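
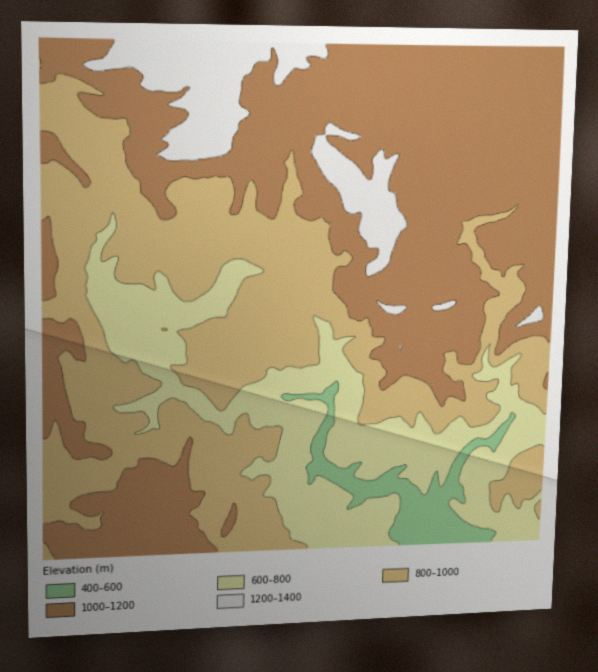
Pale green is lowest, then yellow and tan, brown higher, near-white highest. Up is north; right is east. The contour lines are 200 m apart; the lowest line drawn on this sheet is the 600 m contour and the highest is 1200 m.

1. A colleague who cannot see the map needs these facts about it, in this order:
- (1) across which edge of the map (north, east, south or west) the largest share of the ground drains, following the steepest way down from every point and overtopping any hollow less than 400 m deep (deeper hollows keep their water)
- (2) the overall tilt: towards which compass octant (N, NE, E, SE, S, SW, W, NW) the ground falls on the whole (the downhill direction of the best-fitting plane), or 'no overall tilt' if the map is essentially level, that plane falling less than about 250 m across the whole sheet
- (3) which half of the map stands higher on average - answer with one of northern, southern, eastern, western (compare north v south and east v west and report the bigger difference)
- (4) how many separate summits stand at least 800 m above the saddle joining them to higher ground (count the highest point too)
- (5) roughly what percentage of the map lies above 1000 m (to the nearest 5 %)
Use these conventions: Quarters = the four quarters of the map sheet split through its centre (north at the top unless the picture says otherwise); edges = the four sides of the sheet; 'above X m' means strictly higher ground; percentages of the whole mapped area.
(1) Most of the ground drains across the southern edge.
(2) On the whole the ground falls towards the south.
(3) The northern half stands higher on average than the southern half.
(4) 1 summit rises at least 800 m above its surroundings.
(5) Roughly 45 % of the ground is higher than 1000 m.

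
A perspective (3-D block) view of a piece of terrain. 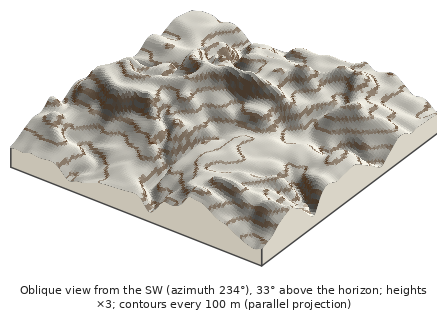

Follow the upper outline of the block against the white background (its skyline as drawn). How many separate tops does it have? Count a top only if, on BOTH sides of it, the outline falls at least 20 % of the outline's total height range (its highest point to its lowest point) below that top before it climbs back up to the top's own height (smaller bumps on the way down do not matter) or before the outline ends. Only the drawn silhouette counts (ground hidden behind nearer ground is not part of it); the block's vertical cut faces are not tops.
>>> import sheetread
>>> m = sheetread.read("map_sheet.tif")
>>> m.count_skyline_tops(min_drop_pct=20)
1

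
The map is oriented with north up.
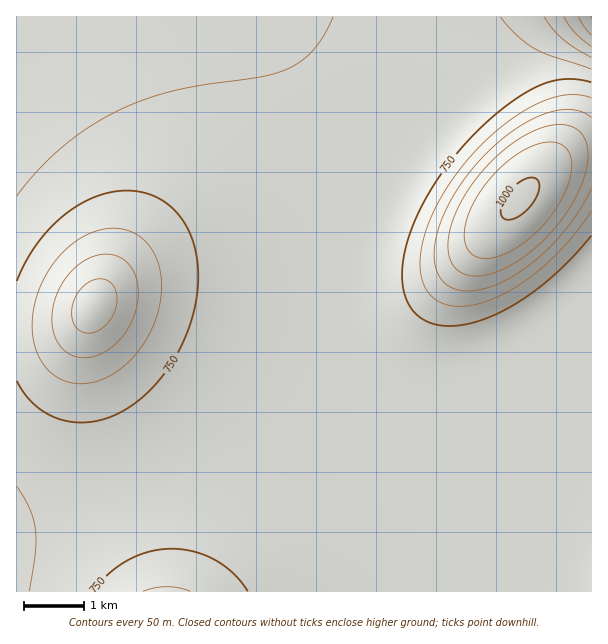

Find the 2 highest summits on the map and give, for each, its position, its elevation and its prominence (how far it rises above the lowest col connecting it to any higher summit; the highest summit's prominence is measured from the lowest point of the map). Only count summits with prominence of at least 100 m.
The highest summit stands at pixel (524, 195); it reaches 1003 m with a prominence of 504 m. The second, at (95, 306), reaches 927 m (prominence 222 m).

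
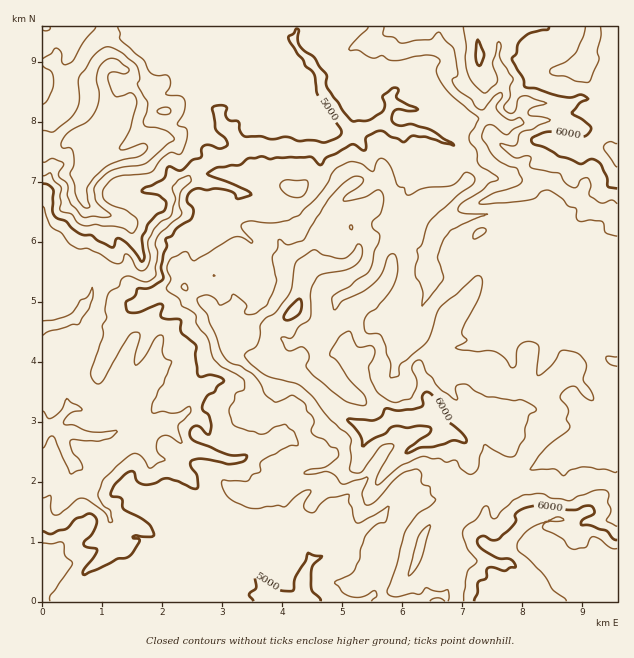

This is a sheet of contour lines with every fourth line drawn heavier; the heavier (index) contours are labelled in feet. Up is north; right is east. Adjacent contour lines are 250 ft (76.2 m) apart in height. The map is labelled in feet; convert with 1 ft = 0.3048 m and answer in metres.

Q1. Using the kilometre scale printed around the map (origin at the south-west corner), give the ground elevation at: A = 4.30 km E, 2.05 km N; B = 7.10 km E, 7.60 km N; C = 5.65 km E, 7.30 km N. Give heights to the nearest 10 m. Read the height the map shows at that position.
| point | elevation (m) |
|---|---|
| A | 1660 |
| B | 1580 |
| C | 1620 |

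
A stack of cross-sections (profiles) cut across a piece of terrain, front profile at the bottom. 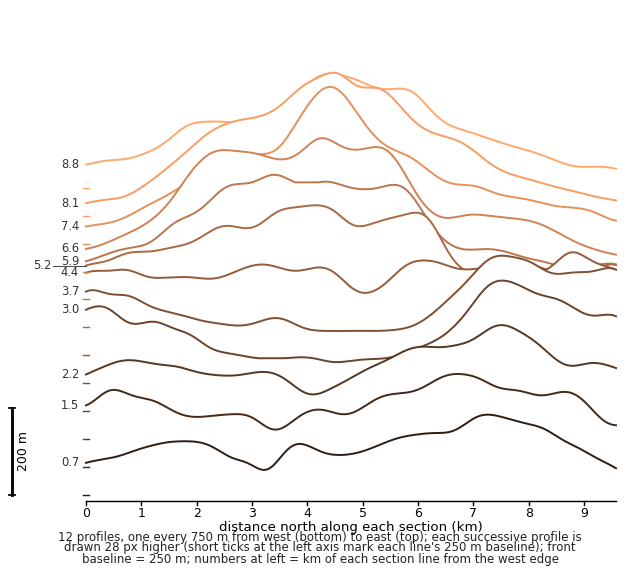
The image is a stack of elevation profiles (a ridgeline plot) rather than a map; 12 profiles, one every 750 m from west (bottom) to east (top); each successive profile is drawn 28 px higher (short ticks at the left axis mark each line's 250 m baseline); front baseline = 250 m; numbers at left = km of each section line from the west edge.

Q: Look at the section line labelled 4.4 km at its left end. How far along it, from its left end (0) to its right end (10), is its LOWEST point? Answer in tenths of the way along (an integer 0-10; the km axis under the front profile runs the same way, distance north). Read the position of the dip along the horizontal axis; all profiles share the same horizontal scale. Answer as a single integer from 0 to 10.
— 5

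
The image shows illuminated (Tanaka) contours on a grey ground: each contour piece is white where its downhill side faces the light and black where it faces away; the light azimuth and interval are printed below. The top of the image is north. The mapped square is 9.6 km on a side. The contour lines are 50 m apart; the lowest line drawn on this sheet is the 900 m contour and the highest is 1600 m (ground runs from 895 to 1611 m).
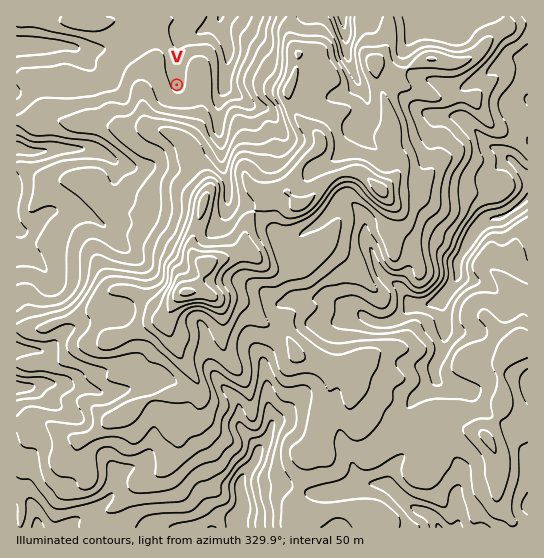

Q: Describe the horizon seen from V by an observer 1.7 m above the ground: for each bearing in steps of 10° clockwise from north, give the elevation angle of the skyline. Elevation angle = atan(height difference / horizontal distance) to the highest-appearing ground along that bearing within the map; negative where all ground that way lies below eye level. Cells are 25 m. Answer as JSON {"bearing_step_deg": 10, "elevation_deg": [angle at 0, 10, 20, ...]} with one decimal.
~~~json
{"bearing_step_deg": 10, "elevation_deg": [-1.8, -2.0, -0.3, 1.7, 3.3, 4.4, 5.2, 6.8, 7.8, 8.8, 8.0, 7.6, 7.6, 8.0, 9.9, 8.7, 11.2, 13.5, 14.5, 14.7, 14.1, 12.8, 11.6, 10.6, 9.7, 8.8, 7.9, 7.4, 6.9, 6.0, 5.0, 3.9, 2.9, 1.9, 0.4, -1.4]}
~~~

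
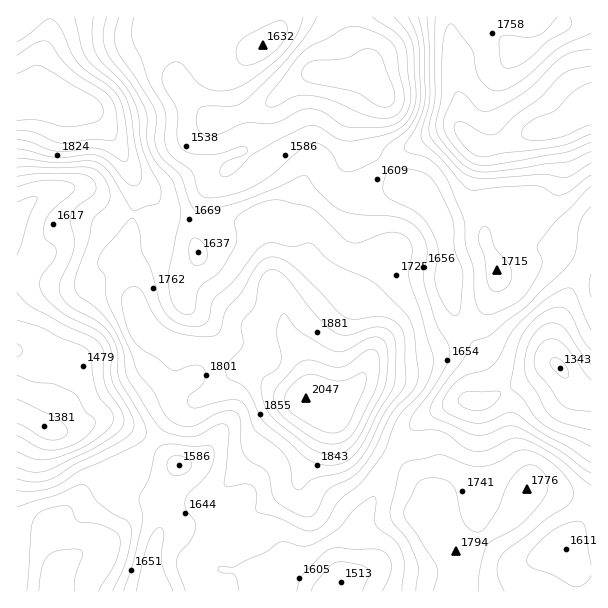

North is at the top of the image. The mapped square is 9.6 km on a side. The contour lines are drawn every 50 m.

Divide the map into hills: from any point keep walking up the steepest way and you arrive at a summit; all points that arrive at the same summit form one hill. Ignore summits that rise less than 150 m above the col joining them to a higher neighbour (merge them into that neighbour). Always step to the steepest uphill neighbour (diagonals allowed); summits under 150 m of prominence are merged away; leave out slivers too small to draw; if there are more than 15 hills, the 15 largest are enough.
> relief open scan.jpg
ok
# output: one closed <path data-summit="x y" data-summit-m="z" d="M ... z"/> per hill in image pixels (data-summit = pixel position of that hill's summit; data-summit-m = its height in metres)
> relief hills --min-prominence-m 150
<path data-summit="306 398" data-summit-m="2047" d="M347 16l-184 1 1 10 12 24 0 32 8 10 23 23 13 7 15 41-24 21-9 13-8 24 3 28-8-4-18-2-13-4-6-6-2-13-4-4-30-6-11-6-15-13-12-5-15 1-21 6-10 6-16 16 0 195 40 21 15-2 28-10 12 1 26 12 41 32-8 12-7 21-1 27-10 26 0 27 6 14 433 0 1-340-3 2-15 25-18 48-3 12 0 18 5 8-9 1-16 12-29 13-4-11-36-50-8-16-8-32 0-24-3-21-6-19-11-15-11-10-12-6-33-35-4-6-2-17 1-13 13-26-13-18-1-9-17-31z"/><path data-summit="585 107" data-summit-m="1988" d="M591 16l-243 1 0 9 4 13 14 24 4 15 10 12-13 26-1 13 2 17 4 6 33 35 12 6 11 10 11 15 6 19 3 21 0 24 8 32 6 12 44 64 27-12 13-11 10-4-3-6 0-18 3-12 18-48 18-28z"/><path data-summit="17 101" data-summit-m="1998" d="M162 16l-146 1 1 199 15-16 10-6 21-6 15-1 12 5 15 13 11 6 30 6 4 4 2 13 6 6 13 4 25 4-2-26 8-24 9-13 20-17 4-7-15-38-13-7-29-30-3-8 1-27-12-24z"/><path data-summit="54 591" data-summit-m="1833" d="M17 412l-1 179 140 1-4-14 0-27 10-26 1-27 7-21 8-12-41-32-26-12-12-1-28 10-15 2z"/>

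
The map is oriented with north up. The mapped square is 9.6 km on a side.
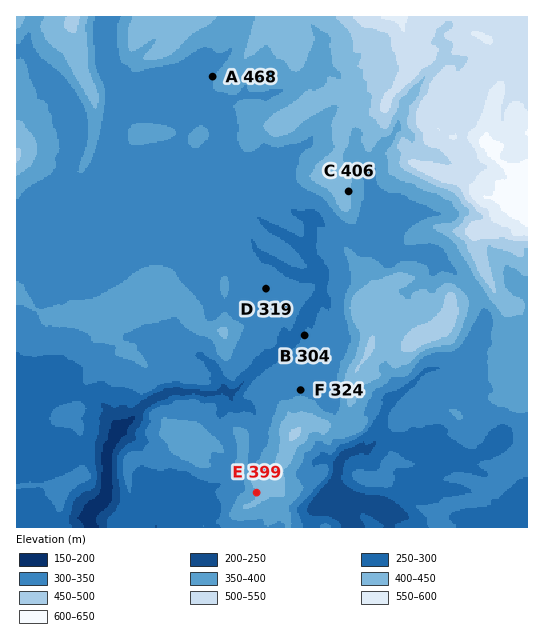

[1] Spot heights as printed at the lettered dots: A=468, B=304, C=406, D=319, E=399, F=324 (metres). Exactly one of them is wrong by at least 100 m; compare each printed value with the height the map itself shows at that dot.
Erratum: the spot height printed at A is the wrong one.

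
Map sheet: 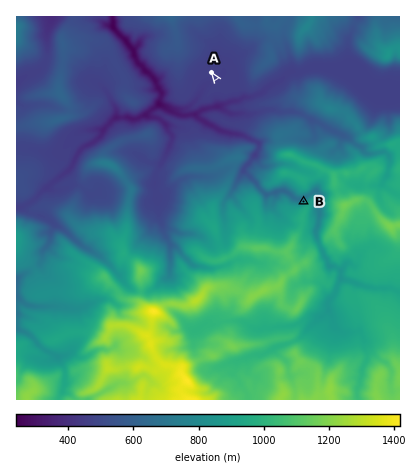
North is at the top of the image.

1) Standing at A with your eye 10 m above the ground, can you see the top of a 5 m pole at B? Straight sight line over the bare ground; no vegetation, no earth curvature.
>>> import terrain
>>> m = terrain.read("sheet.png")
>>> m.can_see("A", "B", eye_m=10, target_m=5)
False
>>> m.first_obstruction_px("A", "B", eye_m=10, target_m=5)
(268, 152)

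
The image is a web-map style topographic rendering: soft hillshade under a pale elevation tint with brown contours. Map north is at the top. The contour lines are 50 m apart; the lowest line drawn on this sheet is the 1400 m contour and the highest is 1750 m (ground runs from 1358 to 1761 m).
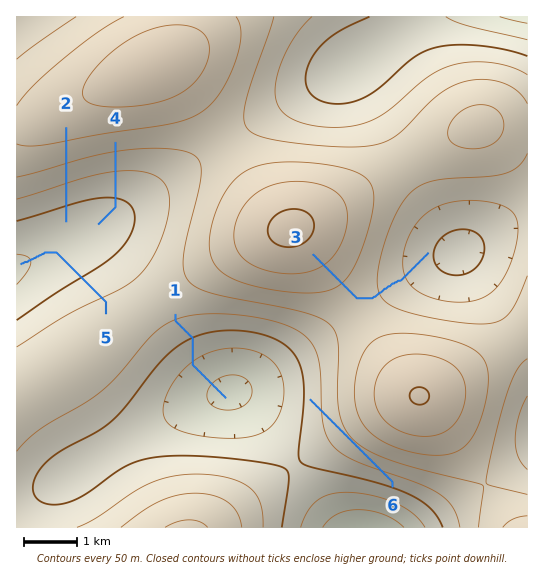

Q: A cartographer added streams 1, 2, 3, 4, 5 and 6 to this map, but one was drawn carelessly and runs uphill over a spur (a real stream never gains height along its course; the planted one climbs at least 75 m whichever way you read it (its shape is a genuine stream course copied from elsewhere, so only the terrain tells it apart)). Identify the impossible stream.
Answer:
6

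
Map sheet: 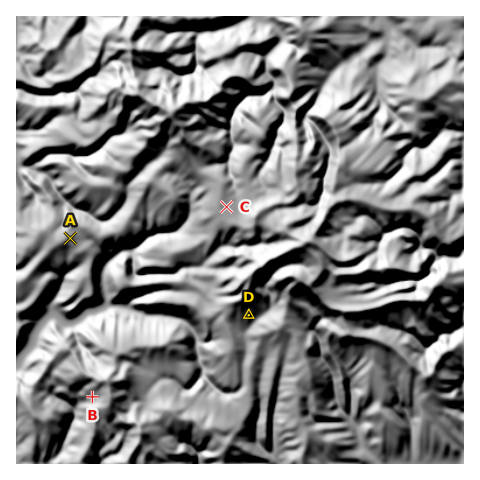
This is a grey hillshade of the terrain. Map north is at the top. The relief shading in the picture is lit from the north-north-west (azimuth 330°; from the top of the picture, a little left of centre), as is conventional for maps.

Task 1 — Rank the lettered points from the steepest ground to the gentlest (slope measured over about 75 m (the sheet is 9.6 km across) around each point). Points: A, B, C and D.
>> B D A C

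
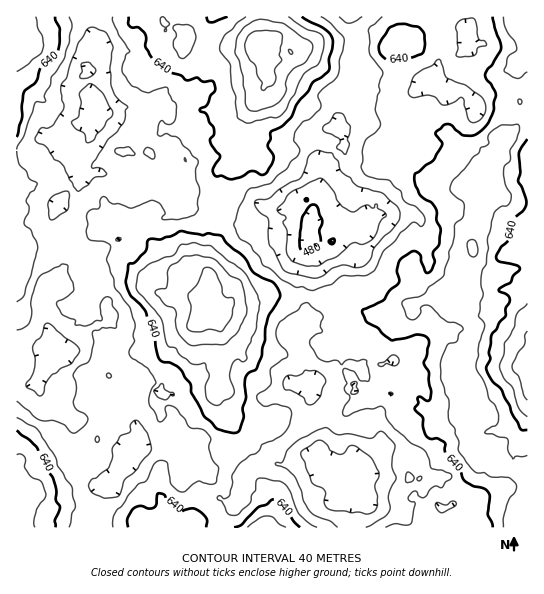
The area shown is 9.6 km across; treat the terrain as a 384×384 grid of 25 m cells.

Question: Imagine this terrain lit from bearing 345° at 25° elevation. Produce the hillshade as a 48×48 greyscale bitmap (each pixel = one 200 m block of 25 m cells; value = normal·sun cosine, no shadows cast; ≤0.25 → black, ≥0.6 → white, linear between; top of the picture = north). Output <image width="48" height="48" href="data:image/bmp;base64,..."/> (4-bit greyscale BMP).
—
<image width="48" height="48" href="data:image/bmp;base64,Qk32BAAAAAAAAHYAAAAoAAAAMAAAADAAAAABAAQAAAAAAIAEAAATCwAAEwsAABAAAAAAAAAAAAAAABEREQAiIiIAMzMzAERERABVVVUAZmZmAHd3dwCIiIgAmZmZAKqqqgC7u7sAzMzMAN3d3QDu7u4A////AGZVVWiaururqZvf/Kq83bvO7JmaqHd5lmVVVWiruqmrupm9/amrvLvMyomZmYiJmHZWdnm9y5ibupd63LmIiJqpmHiXeHiKqYh2d3ib3KmrqZZpq7mImHiImoiYhkRXmYqZiHZovbmZqpdom8qYmYd4qpiIhkNFeHmZmGVXm8p4moZViamHdmZniKl2VVVWeYiIiGVXisuHiGZUVVZndUVWiZh2VWZmiqmZiIZWeJmHZ4dlVDMjVTM0d2VGZ4iIirqoiqllVmZ2VmVFVDMQEzE0RGVEZ3eZibzKmaqHVWVmVERWZlRUNDNFRGd2Z2VnmszLl3iHZWZmZEVnipd4dmVUZ2aJiHZniqqZl1Z3dnh2ZURGirqZmIdleYiZiIiIiZmImYZniYh2Z2RVZpupqoiHeJmYeIiZh3iZmJdVeIdneZdlRWd3iIeId4mIiImal1aLy6h3ZmVFV5hTNUNVRniIiZd4h4h4l2Z6zcqIdmQ0NGZUNURVNXdnd4iJh2ZVVndmeaqHh3ZEM0RFRGd2ZmVmVGiZqnRVRVVlRHqpmHdkMiI0RXh4mHd2VDV5moRERURVRViql3d2QyMjRFZ5l2dkVkNXeIZDREVVVlaIh2Z5hUU0QzRniHZmZlRVVndkM0Z3d2Z2VURol3dVUyRWeIibl3dVZmZmQiSKqYZVQ0Z3mYh3dlZ3iIibuqqHd2V3ZDJYmHZWdniYqomompq8y6qZqqu7h3ZnZVMkd2Znm7mZqpq6vMze7d3amYi8mHZWZmQ0Z3d4rdzLrMu7q6vd7+3tqZiaqWRYh2VVV4eJrM3tzdy6mZi8zuvNu7maqGRHiYeHeHV5mrvO7tq6iIZ6mszO3LqqqYdDaJmZmYZWabvN7tqZdnZoh4qs7cqpmpdkV3d5mIh2eJrNy7p4h3dXh2ZovMqIm5ZWRFZpmJqaqYirqHdXl2dmd1RWeIdnipdUM2VFiaqqupmImGZEVDVWZmVERVRGZplUVWZUabupial2iGZTIRETVmUyNGVndnhmd3iHaJqpiHiHd2VDIRABVWUyNGiImod3d5iZiIh2ZmeHeYZUMiMjVmdlVnq5mqiGV5iJmJl1VmZ4eJh2ZlVDRomHeau6ibuWRViIiKy5d3ZnZnh3eHdkVompiJiambuWQiZ2iJvcl4dnZ4d2ZlZ2eIm7l4d4ms24UiNEaIrMqIiHd3d1QxJEV4iahniJmc7bljNDRXmqqpmYh3d0EAA0NGeIdmiauZzKl1RVVWh2d3iIiZmGIRAVZVeIh3iauXiqdkNGd1VlVVZ3eJl4YzICVWeIl3q5mWV5h0NERmZ3ZlVVZol4hUMhEmiJl1aYZmVnd0NCJXiYd2Q0VniHdlIREleYd1JGd3iHZkIhI1eZl2RERmZ2Z2MQJEV2RVIleZq6h2QyI0aJh3ZmRnd3ZmdjNEVnVEREaKq7qHdlM1Z3Z3d3Zpq6qHmqdnd5qGZlV5iId3eHVERWZneJh6ze3LvNyqqay6mHdnd2ZneJdURHZWeJmKzv/u3e/Ly7vMuIdWh3dg=="/>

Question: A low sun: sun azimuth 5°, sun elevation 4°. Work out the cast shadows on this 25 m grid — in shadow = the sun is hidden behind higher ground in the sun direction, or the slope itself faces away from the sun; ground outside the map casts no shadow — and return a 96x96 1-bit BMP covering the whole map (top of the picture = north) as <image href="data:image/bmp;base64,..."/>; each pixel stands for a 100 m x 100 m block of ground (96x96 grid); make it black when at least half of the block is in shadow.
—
<image width="96" height="96" href="data:image/bmp;base64,Qk2+BAAAAAAAAD4AAAAoAAAAYAAAAGAAAAABAAEAAAAAAIAEAAATCwAAEwsAAAIAAAAAAAAA////AAAAAAAAABAAAAAAAAAAD8AAAAAAAAAAAAAAB8ACGAAAAAAAAAAADkEAIAAAAAAAAACAP4AAAAAAAAAAAAAA/4AAAAAAAAAAAAAAf8AAAAAAAgAAA5AAP/AAAAAAAAAAB8AAf/wAAEAAAAAAP8AH//wAAOAAGAAAf+cH//gAAgADPCAB/+8P/hAABgAD//PP//4f/AAAAAAD/3/f//4/+8AAAAAH/D////9/8gAAAAAH/5v/////4AAAAWGn/8P/////wAAAAA/n/8//////4AAAAA///8////+HxwAAAAPv/4Pn/78nv4AAGA+f/wMAf//gP4AAHA/P/AAAJn94BYAAHiNP/4AAAHh4AAAAfCPP/4AAAPgAAAAACAIf/+AAAAgBAAAAAMA//8YAgAAAyAAAAMA/8w8BwAMADAAAAMP/8Bwz4AEHAAAgIPP/+Dx/4AAAAAAAAA///Dx78AAAAAAAAAf//zj78AAMAAAAAAf//7j38b/AAAAB4AP//8Rj8f/gADQD8JP//8ADg//gAAAD+AP//8ADB3/wAAZj/Af//+AABj/4ABDz/Af///AAAHn8AHDz+A/7/9gIAPn+A/P3zB/6/cH4HPj/+BmHxD/4HcHwAPD/8BuHwH/8GAPgAIBP4A+AAH/8AAPAAwCH4AfAAP/+AAGCAAAHADPAAP/8AADGAAAHBgPMAP/gAAAAAQAABgM+AH+AAAAAAAAAAAA+A5gAAAAAAAAAABA/GcAAAAAAAAAAAAAfiAAAAAAAAAAAAEAPABAAAAAAAAAAB8AFwAAAAAAAAAAABwABwAAAAAAAAAAABiABwwAAAAAAAAAAAHAAAwAAAAAAAAAAADAAAzAAAAAAAAAAADAAA/gAAAAAIfAAADAAAfgAAAgAE/gDAAYAAHgAAAD2B/4fAQcAAAAAAD//D/+fAQ8AAAAAAT//z//+AH8AAAAAB7//v//+cH8PAAAAB///////8HgPgAAAAT/////+8HAHgAAAA7////++8AABgAAAB/////+AAYAAAAAAb/////+AAwAAACAAD//////AAAAAAP4AA//+/+fAAAgAAf5AAR/xwRIAAAgAAH7AIB/5wAAAAAgAAHyQeB//4AAAAAOAAAAYPh//4AgAAAfAAAAFmD/+AAAYAB/YAAAGQD//AAAeAAP8AAAMAD//gAAMAAE/AAABgD//wAAAAAB/gAABB///4A8AAAA/8DAEB3//+B8AAAAx4HguJD//nB4AAAI+Y//+AD//3AAAAwZ8A//+AB//4AAAB4B+A///AEf/+AAAB4B/D/P/AOO/+AgAB4D/j+//kPGf8Az4f7D/wwh/+Bg/8By8/7z/gAj/w/g/8B5+4Dz/yAj/h/h/4D5+ABD//AB/h/w/wn/+AAD//AB/h/wfhn//AAB/PMDwh/8DJv/7gAADAf7AAAMAAI/zwDgAQ/4AAAAAAADBgPwAH/4AAAAAAAAAAfwAD/+AAAAAAAAAAPwAB/+AAAAAAAAAODwAB8OAAAAAAAAAPMAAAAOAAAAAAAAAPAA="/>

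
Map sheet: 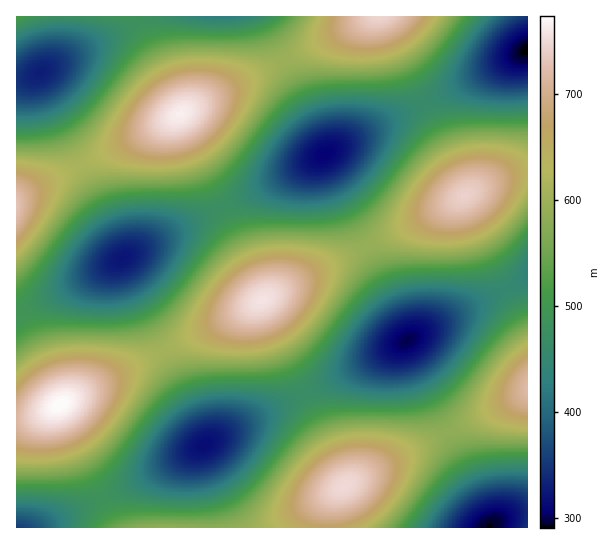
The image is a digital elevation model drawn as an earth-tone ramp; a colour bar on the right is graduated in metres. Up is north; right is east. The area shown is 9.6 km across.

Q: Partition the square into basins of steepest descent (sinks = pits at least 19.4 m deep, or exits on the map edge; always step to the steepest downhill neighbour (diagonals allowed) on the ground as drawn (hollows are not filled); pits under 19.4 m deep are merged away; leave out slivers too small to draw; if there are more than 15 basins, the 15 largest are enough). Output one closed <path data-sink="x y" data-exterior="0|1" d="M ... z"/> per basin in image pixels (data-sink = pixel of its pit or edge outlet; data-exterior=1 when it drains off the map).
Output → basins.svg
<path data-sink="407 339" data-exterior="0" d="M527 172l-14 1-16 6-56 30-151 75-27 17 0 5 8 20 64 129 11 30 53-29 129-65z"/><path data-sink="325 154" data-exterior="0" d="M383 16l-13 0-31 17-120 59-39 22 0 5 9 23 64 129 10 29 27-16 175-89 0-5-6-17-63-127z"/><path data-sink="122 259" data-exterior="0" d="M179 115l-163 83 0 108 39 79 6 19 30-17 148-74 24-14 0-5-10-23-64-129z"/><path data-sink="205 445" data-exterior="0" d="M262 300l-23 13-148 74-31 18 0 6 7 16 50 101 210-1 2-24 6-9 10-9 0-3-10-27-64-129z"/><path data-sink="41 73" data-exterior="0" d="M137 16l-121 1 1 180 124-61 40-23-9-26z"/><path data-sink="527 50" data-exterior="1" d="M527 16l-143 1 12 29 63 127 7 22 31-16 16-6 15-2z"/><path data-sink="489 527" data-exterior="1" d="M527 392l-128 64-58 32-12 15-2 24 200 1z"/><path data-sink="223 17" data-exterior="1" d="M369 16l-231 0-1 2 35 69 10 26 37-21 120-59 28-14z"/><path data-sink="17 527" data-exterior="1" d="M59 405l-28 12-15 2 0 108 99 1-48-101z"/>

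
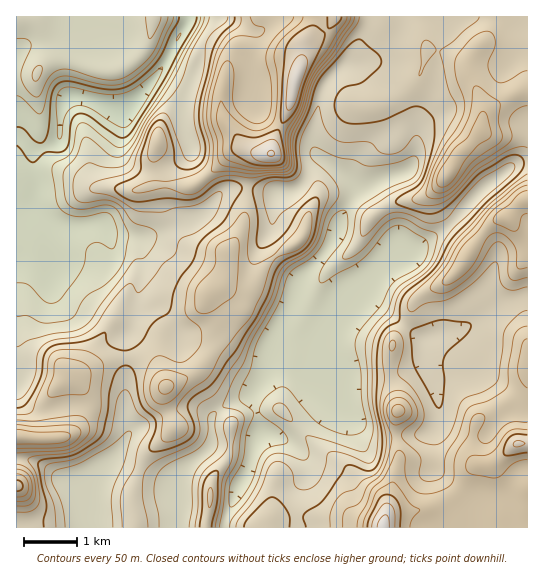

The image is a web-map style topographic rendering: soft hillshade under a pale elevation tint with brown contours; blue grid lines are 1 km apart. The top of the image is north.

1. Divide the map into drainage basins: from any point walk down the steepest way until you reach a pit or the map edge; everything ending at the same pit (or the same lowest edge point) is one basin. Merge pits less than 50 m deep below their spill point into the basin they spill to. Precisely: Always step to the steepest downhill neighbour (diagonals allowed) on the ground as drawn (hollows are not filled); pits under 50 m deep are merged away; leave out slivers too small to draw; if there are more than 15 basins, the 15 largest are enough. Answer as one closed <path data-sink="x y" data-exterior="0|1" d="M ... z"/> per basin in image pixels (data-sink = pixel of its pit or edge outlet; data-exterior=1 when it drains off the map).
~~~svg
<path data-sink="123 107" data-exterior="0" d="M335 16l-319 1 1 420 48 0 14-11 8-19 0-9-6-11-12-12 16-3 25-12 23-3 13 3 7 4 14 23 27-14 13-14 10-21 0-24-9-12-1-8 12-7 8-12 1-24 7-9 9-21 7-58 6-7 15-5 3-14 17-38 3-17 6-19 2-20 4-4 19-8z"/><path data-sink="259 435" data-exterior="0" d="M383 16l-46 0-11 15-19 8-4 4-2 20-6 19-3 17-17 38-3 14-15 5-8 11-5 54-9 21-7 9-1 24-8 12-12 7 1 8 9 12-1 29-9 16-13 14-29 14-1 12 11 28-27 26-11 21-6 23 4 31 249-1 4-26 11-40 0-14-3-9 1-36-8-29 3-28 5-11 10-11 8-22 12-10 23-12 13-14 6-14 16-21 12-10 8-3 2 2 16-18 5-2 0-109-5-1-32 18-6 4-2 5-2-14-12-27-2-12-20-10-20-4-6-4-12-1-14-5-11-12z"/><path data-sink="86 490" data-exterior="0" d="M133 357l-23 3-25 12-17 3 13 12 6 11-3 17-5 11-9 9-15 4-39-1 0 48 4 3 5 10 6 29 104-1-4-30 6-23 11-21 27-26-10-22 0-20-5-11-11-13z"/>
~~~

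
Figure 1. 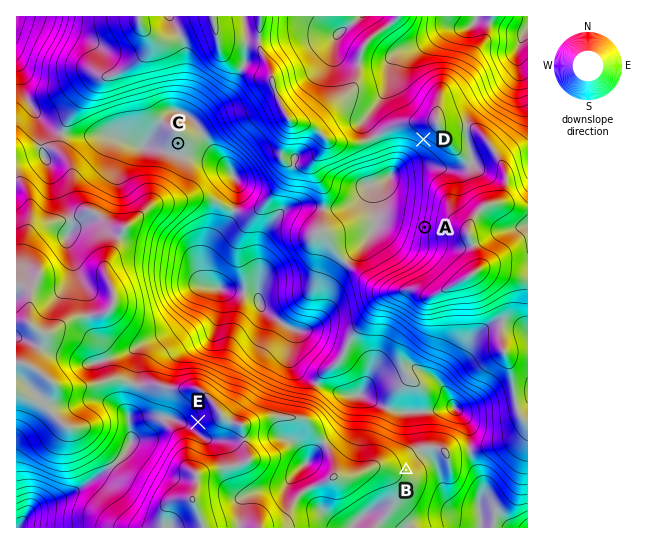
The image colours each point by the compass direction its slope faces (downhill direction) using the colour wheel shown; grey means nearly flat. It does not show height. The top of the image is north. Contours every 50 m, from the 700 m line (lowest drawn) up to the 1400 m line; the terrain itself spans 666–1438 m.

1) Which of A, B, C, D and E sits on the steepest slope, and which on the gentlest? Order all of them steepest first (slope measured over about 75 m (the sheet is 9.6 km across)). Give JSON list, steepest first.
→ ["A", "D", "E", "B", "C"]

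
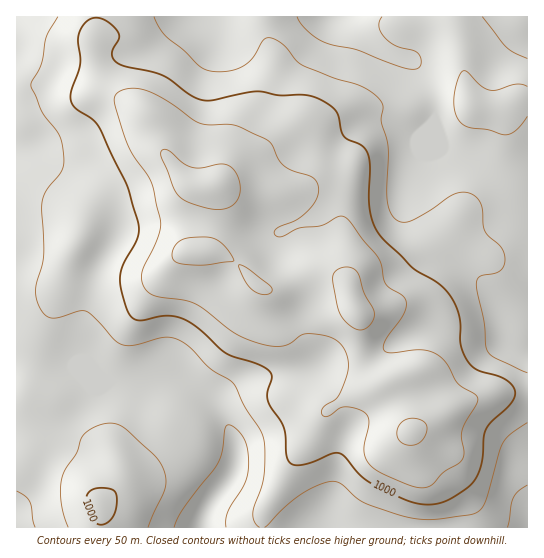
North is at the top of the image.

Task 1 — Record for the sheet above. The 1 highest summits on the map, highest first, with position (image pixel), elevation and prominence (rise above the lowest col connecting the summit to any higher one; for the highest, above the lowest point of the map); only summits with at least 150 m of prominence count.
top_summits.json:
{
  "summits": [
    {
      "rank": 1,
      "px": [214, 186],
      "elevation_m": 1124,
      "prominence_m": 272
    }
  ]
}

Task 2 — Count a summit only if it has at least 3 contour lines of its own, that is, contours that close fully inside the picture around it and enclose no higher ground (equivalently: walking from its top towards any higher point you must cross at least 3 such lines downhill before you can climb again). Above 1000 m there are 1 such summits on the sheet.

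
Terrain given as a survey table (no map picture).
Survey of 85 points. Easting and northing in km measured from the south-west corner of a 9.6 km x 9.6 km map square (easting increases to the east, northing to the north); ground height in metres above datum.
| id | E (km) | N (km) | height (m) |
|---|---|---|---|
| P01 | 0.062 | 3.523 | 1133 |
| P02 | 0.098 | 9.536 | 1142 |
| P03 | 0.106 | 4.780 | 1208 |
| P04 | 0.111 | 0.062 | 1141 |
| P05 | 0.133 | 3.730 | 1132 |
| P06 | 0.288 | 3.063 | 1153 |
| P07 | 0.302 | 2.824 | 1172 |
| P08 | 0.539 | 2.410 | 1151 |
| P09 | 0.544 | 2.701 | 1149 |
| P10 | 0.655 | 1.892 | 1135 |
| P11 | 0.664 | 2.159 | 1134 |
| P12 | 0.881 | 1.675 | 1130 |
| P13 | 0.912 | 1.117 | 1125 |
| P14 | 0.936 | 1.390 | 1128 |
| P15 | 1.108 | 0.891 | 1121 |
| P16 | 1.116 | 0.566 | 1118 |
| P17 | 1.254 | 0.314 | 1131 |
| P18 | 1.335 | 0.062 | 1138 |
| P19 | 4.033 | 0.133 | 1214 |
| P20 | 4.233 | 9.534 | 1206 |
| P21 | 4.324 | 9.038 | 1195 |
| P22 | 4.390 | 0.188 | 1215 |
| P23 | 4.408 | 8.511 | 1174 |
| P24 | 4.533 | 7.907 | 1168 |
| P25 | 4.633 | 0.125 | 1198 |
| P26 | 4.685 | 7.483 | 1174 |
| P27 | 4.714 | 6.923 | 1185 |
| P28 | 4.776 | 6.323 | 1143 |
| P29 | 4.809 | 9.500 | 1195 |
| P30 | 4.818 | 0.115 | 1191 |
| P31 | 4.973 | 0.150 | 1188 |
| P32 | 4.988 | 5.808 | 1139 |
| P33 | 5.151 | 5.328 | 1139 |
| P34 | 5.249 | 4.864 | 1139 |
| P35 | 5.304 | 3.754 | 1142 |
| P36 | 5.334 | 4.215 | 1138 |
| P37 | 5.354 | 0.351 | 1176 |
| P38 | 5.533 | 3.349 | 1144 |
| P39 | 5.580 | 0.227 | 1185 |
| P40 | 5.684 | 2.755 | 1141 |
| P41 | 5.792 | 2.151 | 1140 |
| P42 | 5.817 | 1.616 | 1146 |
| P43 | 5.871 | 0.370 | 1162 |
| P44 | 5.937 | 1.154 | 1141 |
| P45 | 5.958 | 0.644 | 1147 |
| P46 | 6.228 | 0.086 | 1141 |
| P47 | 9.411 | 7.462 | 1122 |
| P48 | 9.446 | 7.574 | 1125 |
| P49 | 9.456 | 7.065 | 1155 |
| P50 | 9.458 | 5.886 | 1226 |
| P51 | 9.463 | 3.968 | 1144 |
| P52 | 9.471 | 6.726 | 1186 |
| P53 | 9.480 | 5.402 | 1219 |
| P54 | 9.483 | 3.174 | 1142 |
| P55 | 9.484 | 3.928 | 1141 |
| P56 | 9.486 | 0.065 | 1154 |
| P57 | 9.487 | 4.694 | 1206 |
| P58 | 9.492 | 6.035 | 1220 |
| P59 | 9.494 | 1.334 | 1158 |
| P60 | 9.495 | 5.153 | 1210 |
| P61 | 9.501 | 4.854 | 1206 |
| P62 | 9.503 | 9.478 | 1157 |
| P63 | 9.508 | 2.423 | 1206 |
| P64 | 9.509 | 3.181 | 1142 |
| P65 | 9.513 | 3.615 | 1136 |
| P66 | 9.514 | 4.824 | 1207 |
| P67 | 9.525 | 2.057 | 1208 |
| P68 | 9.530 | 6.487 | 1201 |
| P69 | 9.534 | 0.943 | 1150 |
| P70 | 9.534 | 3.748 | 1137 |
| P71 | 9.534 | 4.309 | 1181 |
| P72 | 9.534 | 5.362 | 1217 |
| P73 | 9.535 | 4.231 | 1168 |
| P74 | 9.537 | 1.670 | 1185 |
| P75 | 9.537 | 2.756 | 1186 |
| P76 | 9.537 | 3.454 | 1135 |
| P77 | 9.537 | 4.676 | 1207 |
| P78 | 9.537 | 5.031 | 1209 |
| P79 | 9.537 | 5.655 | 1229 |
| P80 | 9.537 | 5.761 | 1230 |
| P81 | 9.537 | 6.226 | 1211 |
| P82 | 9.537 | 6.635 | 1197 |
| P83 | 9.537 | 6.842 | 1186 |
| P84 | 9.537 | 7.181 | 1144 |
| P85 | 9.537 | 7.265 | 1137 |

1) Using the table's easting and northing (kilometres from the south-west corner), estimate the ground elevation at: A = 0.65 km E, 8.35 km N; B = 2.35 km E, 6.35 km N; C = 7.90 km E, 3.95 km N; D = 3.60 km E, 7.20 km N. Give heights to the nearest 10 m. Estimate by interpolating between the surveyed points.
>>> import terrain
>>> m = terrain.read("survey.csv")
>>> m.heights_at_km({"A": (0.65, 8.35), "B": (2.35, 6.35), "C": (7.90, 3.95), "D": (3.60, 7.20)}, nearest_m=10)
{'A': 1180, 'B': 1200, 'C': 1170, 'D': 1150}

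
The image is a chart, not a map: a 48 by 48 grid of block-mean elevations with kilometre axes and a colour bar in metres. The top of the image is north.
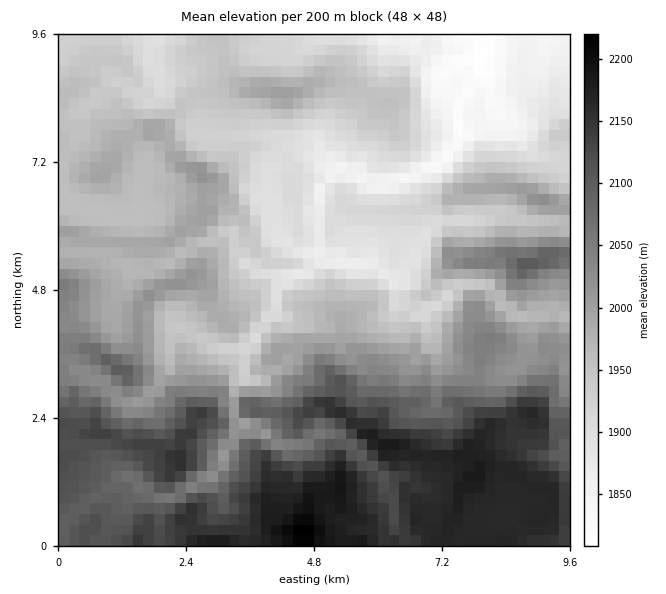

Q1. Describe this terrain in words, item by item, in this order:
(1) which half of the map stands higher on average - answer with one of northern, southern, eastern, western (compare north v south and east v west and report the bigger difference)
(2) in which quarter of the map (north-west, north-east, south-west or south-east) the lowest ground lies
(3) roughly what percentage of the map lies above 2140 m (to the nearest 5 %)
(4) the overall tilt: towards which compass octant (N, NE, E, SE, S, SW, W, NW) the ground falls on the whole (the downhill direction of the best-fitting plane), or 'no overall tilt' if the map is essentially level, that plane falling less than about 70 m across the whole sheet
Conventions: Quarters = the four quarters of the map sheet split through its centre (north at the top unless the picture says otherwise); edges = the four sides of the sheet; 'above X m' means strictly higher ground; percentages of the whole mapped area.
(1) The southern half stands higher on average than the northern half.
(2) Look to the north-east quarter for the lowest ground.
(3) Roughly 15 % of the ground is higher than 2140 m.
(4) The general tilt is down to the north (the land rises towards the south).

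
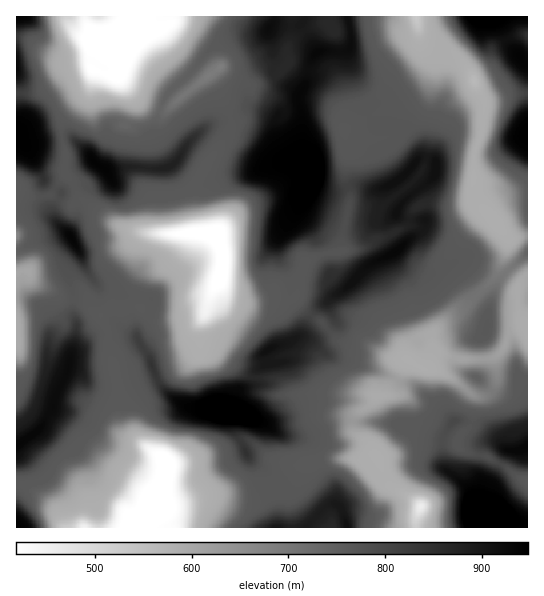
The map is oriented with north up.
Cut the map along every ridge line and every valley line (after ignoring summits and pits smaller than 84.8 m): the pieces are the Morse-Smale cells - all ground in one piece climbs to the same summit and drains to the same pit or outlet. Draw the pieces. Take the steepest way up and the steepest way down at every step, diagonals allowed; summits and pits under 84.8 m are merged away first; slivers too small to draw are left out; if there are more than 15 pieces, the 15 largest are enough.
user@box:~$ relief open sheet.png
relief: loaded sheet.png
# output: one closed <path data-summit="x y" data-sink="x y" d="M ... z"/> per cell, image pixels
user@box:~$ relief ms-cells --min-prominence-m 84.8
<path data-summit="313 178" data-sink="215 237" d="M347 16l-70 0-9 14 7 27-2 16 10 11 17 10-1 9 2 7 2 37 8 19-12-6-6-6-12-19-7-18-13-6-12-2-18 9 1 5-5 14-19 24-15 26 0 19 4 27 16 2 4 3 6 15-3 34 5 10 6 3 12 3 20-4 28 1 6-6 2-17 6-14 16-8 20-3 2-3-2-11 8-33 0-15-4-9 3-27-4-24 14-6 11-9-21-57 0-8 3-4 0-16z"/><path data-summit="230 413" data-sink="215 237" d="M207 233l-23 1-1 9-8 14-26 21-4 8-4 22-30 0-8 5-2 5 8 17 18-2 12 6 12 20 1 8 8 18 15 15 15 8 19 0 10 4 12 0 6-18 15-9 4-14 12-8-4-9 5-5 17-5 11-7 18 2 7-4 5-8-17-12-15-16-32 0-20 4-17-6-6-10 0-9 3-7-2-24-4-10z"/><path data-summit="17 446" data-sink="165 481" d="M107 335l-14 2-22 18-3 16-12 23-3 13-9 16-7 9-21 14 0 36 14 6 15 11 12 12 8 17 66 0 21-31 12-12 4-14 0-8-3-4-34-23-10-13-1-30-12-44z"/><path data-summit="230 413" data-sink="421 507" d="M327 329l-12 10-18-2-11 7-17 5-5 5 4 9-12 8-3 12-11 6-7 12-3 12 3 0 4 5 0 20 9 19 14 10 11 14 22-14 15 0 11-7 45-1 10-4-5-9-18-15 0-13 24-22 10-2 16-31 5-4-17 0-25-14-17 0-10-4z"/><path data-summit="485 513" data-sink="421 507" d="M426 336l-9 3-9 8 0 12-5 4-16 31-10 2-11 12-11 7-2 16 18 15 1 5 8 11 7 20 33 24-4 12 1 10 68 0 0-15-10-10-7-14-24-20-1-31 11-17 7-1 11 3 4-24-1-2 11-1 10-11 1-11-2-16-40 1-18-4-10 12 6-18-2-10z"/><path data-summit="397 251" data-sink="417 17" d="M421 33l0 12 14 18-2 11-6 19-24 18-4 8 0 6 8 3 10 13 3 5-1 13 6-2 11 5 0 11-4 6-12 10 7 16-2 21-7 9-7 2-12 13 31 22 5 0 20-8 12 11 11 18 18-18 12-30-3-11-28-32-4-9 0-34 8-25 3-32-13-29-7-10-15-15-10-5-14-4z"/><path data-summit="313 178" data-sink="99 39" d="M275 16l-142 0 18 18-18 16-14 25 24 28 20 8 6-2 13-13 27-20 7 10 15 31 4 0 14-8 12 2 13 6 7 18 12 19 16 11 0-3-6-15-2-37-2-7 1-9-17-10-10-11 2-16-7-27 7-9z"/><path data-summit="230 413" data-sink="165 481" d="M127 333l-19 2 0 14 12 44 0 25 4 11 7 7 34 23 3 4-1 14-6 13 4 13 2 2 10-1 30-9 43 2 11-4 11-12-10-14-14-10-11-23 0-19-6-3-12 0-10-4-19 0-15-8-15-15-8-18-1-8-12-20z"/><path data-summit="397 251" data-sink="215 237" d="M402 125l-5 2 0 4-3 4-12 4-19 0-19-8 4 23-3 27 4 9 0 15-8 33 2 11-2 3-11 0-16 5-10 8-5 12-2 17-2 4 32 31 8-7-7-19 1-4 21-14 20-21 28-13 13-14 7-2 7-9 2-21-7-16 15-14 1-13-11-5-8 2 3-2 0-11-9-15z"/><path data-summit="105 169" data-sink="99 39" d="M94 69l-5 21-26 32-2 15 2 2 10 0 16 15 9 11 9 6 22-4 41 0 7-6 10-16 14-14 13-8 17-5-15-32-7-10-27 20-13 13-6 2-20-8-25-28-5 1z"/><path data-summit="397 251" data-sink="421 507" d="M401 251l-4 0-27 13-20 21-21 14-1 4 7 19-7 8 11 11 10 4 17 0 25 14 15 0 2-12 9-8 6-3 7 3 1-4 24-26 11-4 11-11-10-19-12-11-20 8-5 0-12-7z"/><path data-summit="105 169" data-sink="215 237" d="M230 119l-16 4-13 8-14 14-10 16-11 7-37-1-22 4-9-6-9-11-16-15-10 0 2 11-1 20 9 13 4 12 40 30 30 8 50 0-4-46 15-26 19-24 5-14z"/><path data-summit="71 238" data-sink="215 237" d="M66 175l-14 19-8 4 9 21 19 19 9 17-1 7-11 13 4 23 2 2 14 1 4 10 8 5 10-8 30 0 4-22 4-8 26-21 8-14 1-9-37-1-30-8-36-26-4-4-4-12z"/><path data-summit="347 527" data-sink="421 507" d="M377 456l-7 0-4 3-40 0-9 2-7 6-15 0-22 14 7 16 0 18-3 12 29 1 20-21 9-3 6 5 6 19 68 0 5-22-33-24z"/><path data-summit="17 446" data-sink="17 335" d="M26 271l-10 3 1 171 21-14 14-21 4-16 12-23 8-33-3-39-10 0-13-10-13-5z"/>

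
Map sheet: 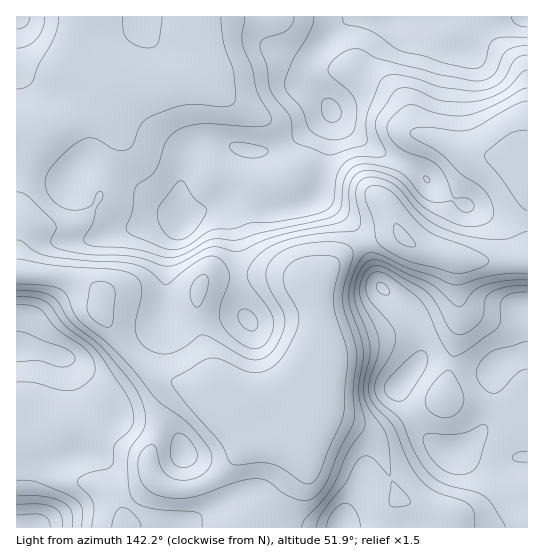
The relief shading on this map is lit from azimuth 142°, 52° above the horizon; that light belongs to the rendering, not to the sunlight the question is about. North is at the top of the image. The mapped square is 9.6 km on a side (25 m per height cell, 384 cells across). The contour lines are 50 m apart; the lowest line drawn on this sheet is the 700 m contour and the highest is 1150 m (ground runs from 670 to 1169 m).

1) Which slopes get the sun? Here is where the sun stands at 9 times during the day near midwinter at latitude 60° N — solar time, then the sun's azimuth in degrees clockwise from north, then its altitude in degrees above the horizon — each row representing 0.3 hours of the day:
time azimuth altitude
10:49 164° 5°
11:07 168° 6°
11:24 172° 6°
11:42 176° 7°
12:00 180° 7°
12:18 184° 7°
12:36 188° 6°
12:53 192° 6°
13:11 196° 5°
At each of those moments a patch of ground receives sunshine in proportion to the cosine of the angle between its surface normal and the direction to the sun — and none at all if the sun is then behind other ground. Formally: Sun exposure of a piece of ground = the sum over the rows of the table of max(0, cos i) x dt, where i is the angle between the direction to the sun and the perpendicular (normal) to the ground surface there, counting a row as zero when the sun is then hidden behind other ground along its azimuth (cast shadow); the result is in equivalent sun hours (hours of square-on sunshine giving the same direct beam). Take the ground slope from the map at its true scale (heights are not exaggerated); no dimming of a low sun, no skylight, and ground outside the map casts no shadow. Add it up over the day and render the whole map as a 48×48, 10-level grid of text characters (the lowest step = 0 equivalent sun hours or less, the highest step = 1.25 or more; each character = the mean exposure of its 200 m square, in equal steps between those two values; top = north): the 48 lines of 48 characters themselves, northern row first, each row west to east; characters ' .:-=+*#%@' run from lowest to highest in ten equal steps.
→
--:::::::::::::::::::.........::-----::::::::--=
===-:::::::::::::::::.      .:-==+==----:..:-=*#
++=-:::::::::::::::::::.   .:-=+=====--::..:-+#%
==--:::::---::::::::---:...:-=====++++==--::-=*#
--:::::::::--:::::::----:..:-----=+*#**+*++=--=+
:::..:::::::::::::::::::.....  .:-+*###**#**++==
-::...:::::::::.....::--:::.    :--+******####**
---::..::::.....     :-===-:.   :--=++****##%##*
-----::.::....        :=++=-:...:====++****###*+
-----::......          .-------::-====+******+=-
:::::........            :-==+=-:.....:=++++=--:
.:..   .......  ...      :-+***+-.      :===-:::
...    .........::--::..:-==++*#*=.      .::::::
:.   ..:.. .....::--===------=+#@%*-       ..:::
:.. .::::.   ....:::-----::::-+#@@@%+.      ..::
-::.::--::.   ......::::::...:-++*%%#=:.     .::
------:::::.. .... ..:......::::.. :+*+=:    ..:
=====--:..:..... ..::::...:-==-.    :*#+-:......
-==++=-:...:::...:------=+*#%#+:     -**+==-:...
:::--::....:--::-=++=+*#%@@@@@#-.     -*##*+=:..
::......:--====+*#%#**#%@@@@@%#=.      -+##*=: .
---==+++*###**#%@@%##*#######*+-        .:--.  .
..=#%@@@@@@@%%%@@%*++++++++++=-.                
    .=*#%%%#####*+=----------:.                 
      .--========-:::....::::.                  
        .:::::--::...    ..::....:.             
         ...::::....      ..:::-=+=:            
         ...:::......     ..::-=++=-:.     ..:::
          ..:--::::--:...:::::-=====-:.      .::
          .::---:-====-----:::-==---::.       ..
..        .:-----=++*+++==-:::---:.....        .
:::..      :======++****+-:::::::.    ..      ..
===---:    .-=======+***=-:::::..    .:-:.  .:::
++====-:    .-==----==+=-:::::..    .:==-::::--:
======--.     ...::::---:::::.......:==-------::
:--===-::.       ..::::::::....:-====--:.:---:::
:::----::..       .::::::::....:=*#*=:.   ..::::
::::::--:::...    ..:::::::... .-+#*-.     ..:::
::....::--=--:     .:::::::..   .-=+-.     .::::
. ..  .::=++=:.     ...:::...    .:==-.   .::::.
      ..:-===:..        ....      .-==-:...:::..
    .::::::------::.             ..:====--::::::
    .-===-:..-+*++-             ...:-++++=--:---
      :-=-:   -==:              ::::-=+***+=----
       .:-:          .:..       .::::=+*##*+=-::
       .:::        .::::.       .:::::-=+++=--::
     .::::::.    .::-:::..      ..:...::--------
.....::::::::....::::::::..  ....:::...:::::::::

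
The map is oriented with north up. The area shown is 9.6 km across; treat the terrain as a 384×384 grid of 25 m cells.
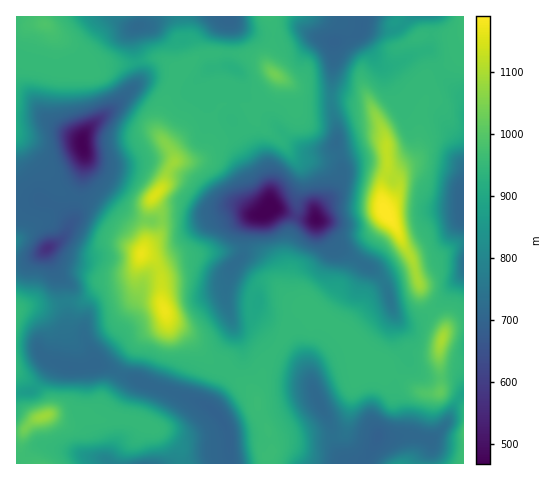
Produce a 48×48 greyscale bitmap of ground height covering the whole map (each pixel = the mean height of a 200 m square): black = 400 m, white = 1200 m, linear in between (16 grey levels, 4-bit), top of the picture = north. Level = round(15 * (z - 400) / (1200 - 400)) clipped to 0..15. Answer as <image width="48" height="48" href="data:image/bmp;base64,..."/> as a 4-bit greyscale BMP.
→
<image width="48" height="48" href="data:image/bmp;base64,Qk32BAAAAAAAAHYAAAAoAAAAMAAAADAAAAABAAQAAAAAAIAEAAATCwAAEwsAABAAAAAAAAAAAAAAABEREQAiIiIAMzMzAERERABVVVUAZmZmAHd3dwCIiIgAmZmZAKqqqgC7u7sAzMzMAN3d3QDu7u4A////ALu7qpiHiId3eHdmZnqqqph2ZmZneHd4mruqqpmImZmZiHdmZoqqqph2ZmZmZnZniruqqqqqmqqqmHdmZoqqqph2ZmZmZmZmiru7uqqqqqqqqHZmZoqqqph2ZmZmZmZmirzMu6qqqqqqmHZmZ5qqqpdmZ3ZmZ3d3eavMy6qqqqqph2ZmaKqqqYdmeIdomImZiaq7uqqqqpmHZmZmeaqqqXZmiZiJqqq6mZmaqqqqmHdmZmZnmqqqqHZnmqqqqru7qZmYiIiIdmZmZniZqqqqqHZoqqqqqru7uqmHZmZmZmZniZqqqqqqqHZ5qqqqqqq7uqhmZmZmZ3iJqqqqqqqqqXeKqqqqqqq8updmZmZmeJqqqqqqqqqqqYiaqqqqqqvMupdmZmZniqq7u7uqqqqqqpmqqqqqqqrNupdmZmZ4qru83LuqmZqqqqqqqqqqqqq9y6h3ZmZ5qrvN7cupiJqqqqqqqqqpmaq8y6mHd3eKq7ve7bqod5mqqqqqqqqYiKqru6qYd3eKu8ze7bqXd5mqqqqqqqmYeaqqqqmYd3iau8ze7KmHZ5maqqqqqZmHebu6qpiHd3mqvM3e3KmHZ5mqqqqpmYiHesy6qXd2ZnmqvN3e3KmHZ4mqqqqZmYh3is26mGZmZnmqvN3e3LqHZnmaqpmIiHZnm9y6l2VVVnmqvN7t26qYZmeJmZh3ZmZ4rNyql2VEVnmqvO7ty6qpdmd4iIdmZmeJvduqmHZDRWiqvN7ty6qYdmZnd2ZWZnmrzsuqmHZVVWeau83dyph2ZVVVZlRFZoq87sqph2ZmVVaKq8zMypdmVDMzRUIjVove/bqodmZmZVZ5q7zMypZlVCESIzIjVpzv/bqoZmZmZlZomrzdypdlVCIRI0IkV5zv/bqYZmZmZmZnirzty6hmVDMiNFREVpzv7bqoZmZmZlVmeKve26qGZVQyRVVVZpvu7bqodmZmZVVWaJrN3LqpdmVUVmZmZove3bupdmZmZUNFZ5q83LuqmHZlZ4d2ZorN3buphmZmVDI1Z5q83cu6qYdmeYh2ZorN3Luph4dmUyI1aKq8zLuqqqmImYh2Z5rN3LuqmJh2UyI1eaq8y7qqqqqqqpmGZ5vd27uqqZh2UyI1aau8u7qqqqqqqqqXaKvdy6qqqphmVDM0aKu7uqqqqqqqqqqXeKvMuqqqqpdmZlVEV5q7qqqqqqqqqqqXeavMuqqqqph3d2ZlVnmqqqqqqqqqqqqXiqvLqqqqqpiIiYiHZmiqqqqqqqqqqqqXiau6qqqqqqmqqqqph2eaqqqqqqqru6qXeauqqqqqqqqqqqqqqHeKqqqqqqq8y6qXeKqqqqqqqqqqqqqqqpmaqqqqqqq7uqqGaKqqqqqqqqqqqqqqqZmqqqqqqqq7qql2Z4maqqqqqqqquqqqmImaqqqqqqqqqphmZniaqqqqqqu7u6qph3eImqqYiJqqqoZmZmZ5mqqqqru7uqmYdmZniZl2ZnmqqXZmZmZ4iaqqqru7uqmId2ZneIdmZnmqqYd2ZmZoiImZqg=="/>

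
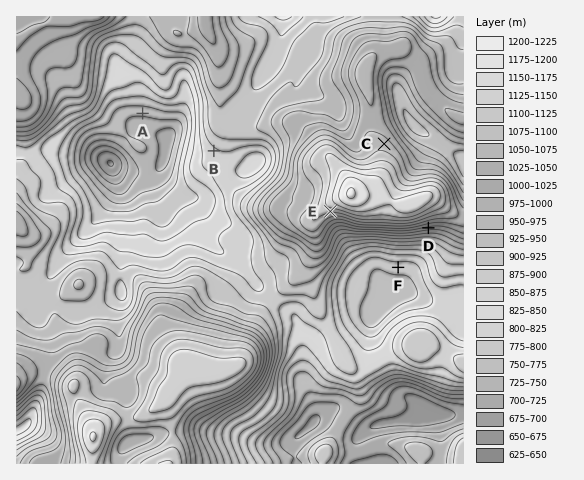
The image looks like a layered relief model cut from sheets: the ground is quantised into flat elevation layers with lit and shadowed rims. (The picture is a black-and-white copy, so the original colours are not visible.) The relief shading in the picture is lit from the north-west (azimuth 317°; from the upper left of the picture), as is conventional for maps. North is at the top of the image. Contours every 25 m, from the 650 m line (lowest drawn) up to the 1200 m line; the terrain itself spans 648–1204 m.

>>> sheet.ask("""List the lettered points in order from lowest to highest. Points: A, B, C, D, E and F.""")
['A', 'F', 'B', 'D', 'C', 'E']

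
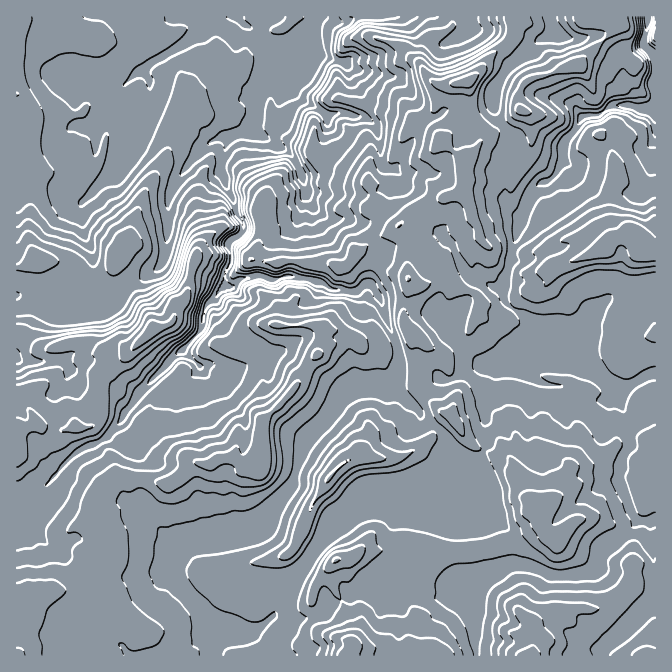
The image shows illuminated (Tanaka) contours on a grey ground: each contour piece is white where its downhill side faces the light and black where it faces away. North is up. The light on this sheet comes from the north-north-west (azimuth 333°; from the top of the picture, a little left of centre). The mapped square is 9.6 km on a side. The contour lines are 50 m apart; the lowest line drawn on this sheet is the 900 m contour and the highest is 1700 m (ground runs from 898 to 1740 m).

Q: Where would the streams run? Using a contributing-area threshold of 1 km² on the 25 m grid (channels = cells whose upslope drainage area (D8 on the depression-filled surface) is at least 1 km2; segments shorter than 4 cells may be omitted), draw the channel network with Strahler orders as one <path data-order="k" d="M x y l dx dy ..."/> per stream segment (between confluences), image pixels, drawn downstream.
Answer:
<path data-order="1" d="M82 645l6 3 4 0 2 2 8 0 6-5 14 0 8 10 17 0 2-1 10 0 1-2 7 0 2-2 5 0 1-2 5 0 2-1 7 0 3-2 7-7 3 0 0-3 2-1 0-7-2-2 0-5-2-2 0-4-1-4-9-10-3-6"/><path data-order="1" d="M629 624l16-19 10-5 0-33-1-2 0-8-2-2-2-8-1-2 0-21-2-2-8 0-4-4"/><path data-order="2" d="M187 594l-10-14 0-22 8-8 4 0 3-3 2 0 13-10 2 0 5-5 6-4 4-3"/><path data-order="1" d="M412 590l3 2 3 0 6 3 31 0 5-5 5-2 7-4 15 0"/><path data-order="2" d="M487 584l17-16 6-3 14 0 1 2 5 0 2 1 8 0 12 7 23 0 2-1 8 0 2-2 5 0 5-5 2-3 1-12 4 0 3-4 2 0 18-18 2 0 6-6 0-6"/><path data-order="1" d="M177 540l2 0 6-5 5 0 2-1 7 0 3-4 5 0 2-2 6 0 4-3 5 0"/><path data-order="2" d="M224 525l6-3 5 0 2-2 5 0 2-2 6 0 5-4 7-4 28-28 0-2 5-5 2-3 0-5 1-2 0-3 4-7 0-5 5-10 3-3 0-2 20-20 0-2 5-5 3-6 10-10 4 0 2-2 21 0 2-2 13 0 8-8 0-32-1-1 0-5-10-20-2-9-3-6 0-5-5-7-3-8-4-2-6 0-6 5-3 2-10 0-1-2-10 0-7-3-3-4-4 0-3-3-5 0-2-2-13 0-2-1-13 0-2 1-8 2-2-2-3 0-7-3-3 0-2 2-5 0-1 1-7 0-7 7-5 0-3-3-2-5"/><path data-order="1" d="M18 524l-1 0 0-12 17-17 1 0 17-15 0-2 8-8 0-2 17-16 1 0 7-5 3 0 4-4 5 0 7-5 1 0 5-5 0-1 12-12 0-2 3-3 0-3 9-9 4-10 29-28 0-2 23-21"/><path data-order="2" d="M635 518l-5-6 0-4-3-6-2-9-6-10 0-8 3-5 0-5 2-2 0-8 1-3 5-5 0-5-1-2 0-8 3-7 0-3-2-4-6-6-2-4 0-3-25-25-2 0-11-12-2 0-8-6-7-4-5-5-2 0-8-6-2 0-32-32"/><path data-order="1" d="M440 505l-85 0-15 15 0 2-3 3-3 7-20 20 0 2-6 4-3 7-15 17 0 2-10 13 0 7-5 10-15 14-3 2-3 0-2 2-7 0-1 2-24 0-5-6 0-3-3-3 0-2-17-16 0-2-8-8"/><path data-order="1" d="M534 380l-7-3-9-2-1-2-5 0-4-3 0-5 2-3 12-15 0-20"/><path data-order="1" d="M202 368l-2 0-3-3 0-2"/><path data-order="1" d="M232 367l-10 0-2-2-20 0-3-2"/><path data-order="2" d="M197 363l-12-11 5-10"/><path data-order="1" d="M65 362l-3-4-4 2-10 0-1 2-25 0-2-2-3 0 0-7"/><path data-order="1" d="M477 360l1 2 4 0 2-2 4 0 4-3 2 0 28-30"/><path data-order="2" d="M190 342l10-10 2-4 0-8 2-2 0-6 1-2 0-3 14-14 0-5 5-6 0-4 1-1"/><path data-order="2" d="M522 327l0-7-4-3 0-2"/><path data-order="1" d="M575 320l-1 2-10 0-7-5-20 0-5-4-5 0-5-3-8 0"/><path data-order="3" d="M518 315l-4-5"/><path data-order="3" d="M514 310l-9-8-1-4 0-6 1-2 0-10"/><path data-order="1" d="M72 297l-34 0-1-2-7 0-2-2-6 0-2 2-3 0"/><path data-order="3" d="M505 280l2-3 0-5 1-2 0-5 4-5 0-12 2-1 0-4 3-6 0-7 1-2 0-3 4-7 0-5"/><path data-order="3" d="M225 277l0-5 5-7 0-7 2-1-2-4 0-3-1-2 0-5 5-5 5-1 5-5 0-9-7-8-3-15-7-12 0-3-2-2 0-5-3-5 0-18 5-8 0-9"/><path data-order="1" d="M457 255l3 5 0 3 4 7 6 8 4 2 6 0 2 2 3 0 7 5 6 0 7-7"/><path data-order="1" d="M167 240l0-8 2-2 0-32 1-1 0-4 7-13 8-10 0-2 5-5 0-1 20-20 7-4 10 0"/><path data-order="1" d="M517 215l3 0 2-2"/><path data-order="3" d="M522 213l3-5 2-8 3-7 10-10 2 0 3-3 5 0 7-7 3-8 5-5 0-12 2-1 0-5 3-7 7-7 2-3 0-3 8-9 15 0 7-6 3-2 20 0 5 3 10 0 8-8"/><path data-order="1" d="M85 200l10-10 2-3 25-24 0-1 6-9 0-3 4-7 0-5 2-1 0-4 3-6 0-4 3-5 0-3 10-20 0-13-1-4-5-5 0-3 1-2"/><path data-order="1" d="M307 190l-3-7 0-5-2-1 0-4-7-13-11-12-4 0-3-1-7-7-18-8 0-4"/><path data-order="1" d="M387 168l-2 0-3-3 0-10-2-2 0-11-2-2 0-7-1-1 0-4-2-3-5-5-3-2-3 0-2-1-8 0-6-4-14 0-2 2-7 0-7-7-13-6-11-12 0-5 6-5 5-7 0-11-1-2"/><path data-order="1" d="M654 142l1-2 0-40"/><path data-order="3" d="M227 138l10-5 8 0 2-1 3 0 2-4"/><path data-order="3" d="M252 128l0-3 3-7 0-26 3-7 0-5 2-2 2-8 2-2 0-8 1-2 0-13"/><path data-order="1" d="M97 123l1-3 7-7 0-1 5-5 0-2 5-5 0-2 3-3 6-10"/><path data-order="3" d="M655 100l0-45-10-10 0-12 2-1 0-15"/><path data-order="2" d="M124 85l11-12 10-5"/><path data-order="1" d="M75 70l2 2 3 0 7 3 7 5 8 2 2 1 6 0 2 2 12 0"/><path data-order="2" d="M145 68l7-6 12-5 3-4 5-1 3-4 10-5 20-20 0-3 4 0 5-3 28 0"/><path data-order="1" d="M347 65l-5-3-4 0-1-2-5 0-2-2-18 0-2 2-6 0"/><path data-order="2" d="M304 60l-16-5-4-5 0-2-4-1-13 0-2-2"/><path data-order="3" d="M265 45l-8-8-2-4-5-5-1 0 0-1-7-7 0-3"/><path data-order="1" d="M537 42l5-4 8-1 2-2 0-13-2-2 0-3"/>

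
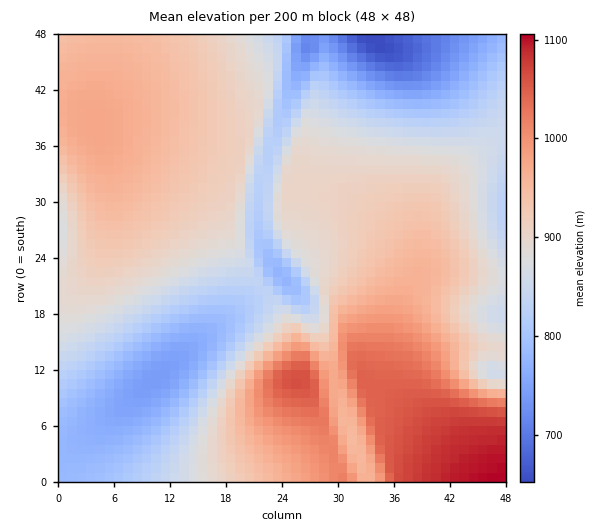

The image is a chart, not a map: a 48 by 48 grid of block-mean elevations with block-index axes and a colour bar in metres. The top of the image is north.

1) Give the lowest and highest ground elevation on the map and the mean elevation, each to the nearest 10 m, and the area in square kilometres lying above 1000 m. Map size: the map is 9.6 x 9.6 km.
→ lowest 650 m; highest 1110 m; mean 900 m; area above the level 11.2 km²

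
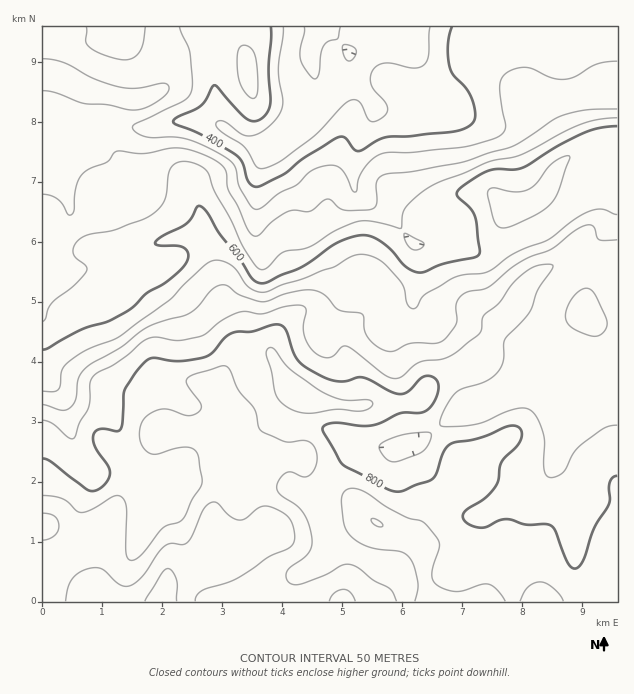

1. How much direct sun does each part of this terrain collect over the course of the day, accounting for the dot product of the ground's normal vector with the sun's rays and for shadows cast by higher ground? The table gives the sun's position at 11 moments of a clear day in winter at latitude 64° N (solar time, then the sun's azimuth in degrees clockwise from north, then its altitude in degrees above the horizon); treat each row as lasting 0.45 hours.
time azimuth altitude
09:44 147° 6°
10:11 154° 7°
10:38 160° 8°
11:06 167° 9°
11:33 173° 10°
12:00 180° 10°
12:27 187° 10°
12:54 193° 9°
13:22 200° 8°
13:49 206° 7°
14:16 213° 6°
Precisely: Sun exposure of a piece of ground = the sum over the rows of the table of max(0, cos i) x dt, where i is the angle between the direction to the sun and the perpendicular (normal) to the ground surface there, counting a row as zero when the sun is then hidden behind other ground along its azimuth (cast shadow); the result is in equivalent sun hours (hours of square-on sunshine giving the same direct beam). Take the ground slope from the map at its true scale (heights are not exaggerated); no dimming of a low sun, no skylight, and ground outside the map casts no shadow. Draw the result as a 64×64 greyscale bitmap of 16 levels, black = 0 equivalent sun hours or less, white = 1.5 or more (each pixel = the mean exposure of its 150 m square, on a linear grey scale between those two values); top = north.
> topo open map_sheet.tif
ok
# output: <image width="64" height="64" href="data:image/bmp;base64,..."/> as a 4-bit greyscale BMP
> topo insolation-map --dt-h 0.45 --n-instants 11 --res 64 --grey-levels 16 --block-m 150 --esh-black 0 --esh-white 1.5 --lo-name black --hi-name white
<image width="64" height="64" href="data:image/bmp;base64,Qk12CAAAAAAAAHYAAAAoAAAAQAAAAEAAAAABAAQAAAAAAAAIAAATCwAAEwsAABAAAAAAAAAAAAAAABEREQAiIiIAMzMzAERERABVVVUAZmZmAHd3dwCIiIgAmZmZAKqqqgC7u7sAzMzMAN3d3QDu7u4A////AHd2ZVQzNFZ3iZmZiIdlVVVVVVVmZmQzMzRWZlVERVVVd2VUMhESRnirzNy6qGQzMiNDNFZ3ZCIhE0VlQzM0RER3ZUMyIRI1ZoqrzMuodUMhESM0RWd2REM0VmVEM0RVVXdlQzQyEjRFaIiau6mZhkIhE0VmeIh2ZlVnZUVVVWZmd2VVVlMiIjRWdmeavN7adUM1eJmZmYiHZWZlVVVmZneIdlZndTIhEkZ2Znis3tuXZnmrzLqYmZh1VWZVVWZmd5mHZniGQyECRndmZniqmHeJq97tqGZ4dlVVVlVVZmZnqYZneIZUMQE1d3Zmd3dmZ4m83cl1REQzNERFVVZmZmZ3ZVZ3d1VCEjVnZVaIdUVmeKuoVDNERDI0RERERmZlVjNDIjVnZUMjRFZURVUyNFZ4iFIRI0Vnd2VERUNFZmZVASMQAUZmVURDREMyEAAkZ3d0EAAjVoq8uFREREVnd2YAEiAAJGdmZTIjRUMRAUZ3dkEAESNFec3bl2VERVZ3dxEiIREUZ3dlQzRWZmVFeYZTEAARIiNYm8uph2VVVmd3MzMyM0V4iHZmd2d3ipmrp0EAAREiJGd4iYiHdlRWZmZEMzRnd4mZh3iHd3iau7uoUhESIiI0Z2Znd3d3VWZmZVRDR7uImruqmHd3eJqrqYdTIjNDMzRVVWeZl3dlVmZUVUNayXebzdy5h3d2dmZmZURERVVENEMzR5u5h3ZURVVUNHqFVpvM3MqYiHUhEREzRGeId3ZUIQEjabqHd1MzRTM1dkNGeJmZiHiZhRAAACRpve3LupUgAAAkaHZnVDM0ESRDI1ZURVVERYmXQRJGet///+3dyDAAAAATVVZlQzMAEjNFdkISI0RFZ3Zonf/////+7e/8cxAAAAE0VWZlQwACNWd2QyI0VnZlRHvv//7bqqu7ve24ZCEAATVmZmZVABNmd3ZlVWeJqWQzac24VDIiRERXm8updTISNnd3ZmYBNXeIdmd3iZqYZDRomEEAAAEAABNXnN7bhkRGiHd2ZiRVVFVVZmZ3dlVUVnhzAAABIQAAEiNq3//adVZ3d3ZmZlMhASREQyERATVomFEAABIxAAARATab3tuHVVZnd3dEQhAAATMhAAAANXmYQgABEiEAARAAAkV5qodlVWeJmSMiEAAAEhEAAAE2d4ZDIhIjIREiIQAAEjRnh3ZneKuqEREQAAAAEREAAjRURERDMzMiIzMxAAEiIliZh4iau6kREREAAAABEREiEiIRNVRDMzREQyIRIiI1i8uYms3LqTMzIRAAAAAREiIQEAAkZmQzVmZTIjRERWebzLmaztuYZlQzIQAAAAESMhAAAANohkJGeHUzRVZ3ZWeruYibqGVlVURDIQAAEiMzIAAAATZ2QjV4dURWd3YyJYmoZVZlREQ0REMzIQATREQxAAAAASMzRnd2ZlVVQyIkaJhkMiNFZDNEREQyEBJERDEAAAAAATVnd2ZkIiMhEiNHmpYxE1aGREQ0QzIRESMzMQAAAAACRndlRDIRERAAEiSLyVIkZ3ZmVVVUQzIhESIRAAAAAAJFVDMhEREQAAAAATe8lUV3VniIiIiIdlMiEQAAAAAAATMiESERERAAAAAAAUm4VndVeJqpmaqql1QhAAAAAAAAEhEBEhESIhASIQAAA4l1ZmVVZlREV4mpdkIRAAAAAAAAAAESM0RERWdjEAAAOIVEhkIhEREiRWd2UyEAAAAAAAAAEiNYh1VWeJdRAAADdjKGQhEjMyIiNWZUIRAAERAAAAAAE3u5ZVZ4q6cwAAAlQmZURFZlMiI0VlQiEAESIiEAAAAUaKqHeJmr3bgwAAEyNWZ4h3ZUNEVmQyIRARIiMhAAAUREabq7qYeKzJUQABIjV4iHZlRFZ3UyIRERESIzIQAEVDI1m8y5YyRquFIAEjRWdmVVVVZ3ZDMxABEREzMyAEZVMhE1Z3ZCESWadUMzVWZUQzRWZnZURWMQAAEjMzMkZUQyEAABIiISJHmYd2ZmZUMzRWZmVDNFVCEAACIiIzMzMiIQAAAAABIjWJmId4dlREVmZlQxARESIQAAAREjIREREQAAAAAAABElm6mIiHZVZmZTIQAAAAAREQAAASMhAAAAAAAAAAAAAAFau6mIh2VmUxAAAAAAABMyEQABIzEAAAAAAAAAAAAAAAN6qoiJhkQxAAAAAAABWHUyEAEkQgAAAAAAAAAAAAAAABNXeImXUzRCAAAAABWt2mQxESNDEAAAAAAAAAAAAAAAAAB3iJmIrf6TAAATac79lkMiI0MiIiIiEQAAASMhAAAAAHeIm87////qdmeKzdyoZTMiNERWVVRERERWZVQhAAAAiJqr3cqs7//8mJvLmHd2RDIkaIiHd2ZmZnd3ZUIAAACqu6mGQiNpvLmZq6l2VWZVQyWKmId3d3d3d2ZUMyEAAsy5ZCEAACRnd4mZmGZVVmZUNYiHZVZ4iYh2VDIRIiETqXQgABESJFZneIiHd2VWd2VFZlQyNGiZh1QyIRESNFUhEAEjNERFVmeIh3Z3dmZ3dlQyIiI1eJh2UzIzMyIiMwABI1VmZmZmaJmHZniHdnd2ZDISNFZ4h2VUREREQyEQACNWZ3d3ZlVXiYdVeJh3ZmeHZERVZ3d2Z2ZlVVVVVDJEVmd3d3d2VEV3dlVoiIhmaLuoZmZ3ZmZ3d3ZVVneHdnd3d3d3d3ZlVmZmZmd3d2ZniYdmZmZmZmZmZmZnd4d3"/>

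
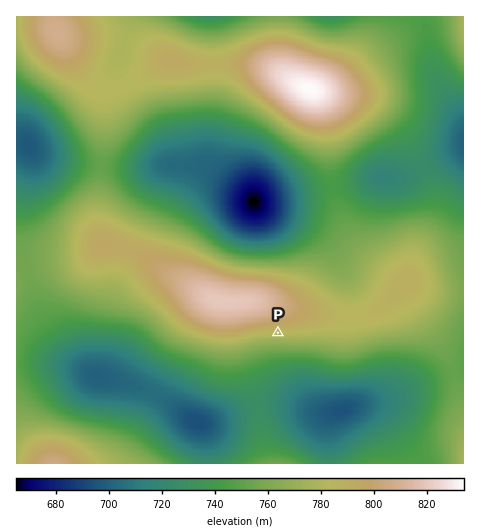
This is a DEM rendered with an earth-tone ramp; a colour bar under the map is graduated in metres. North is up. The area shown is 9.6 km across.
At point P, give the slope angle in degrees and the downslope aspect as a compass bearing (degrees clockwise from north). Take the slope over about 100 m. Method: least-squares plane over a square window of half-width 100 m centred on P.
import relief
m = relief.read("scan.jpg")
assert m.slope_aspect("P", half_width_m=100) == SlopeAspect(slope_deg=4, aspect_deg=179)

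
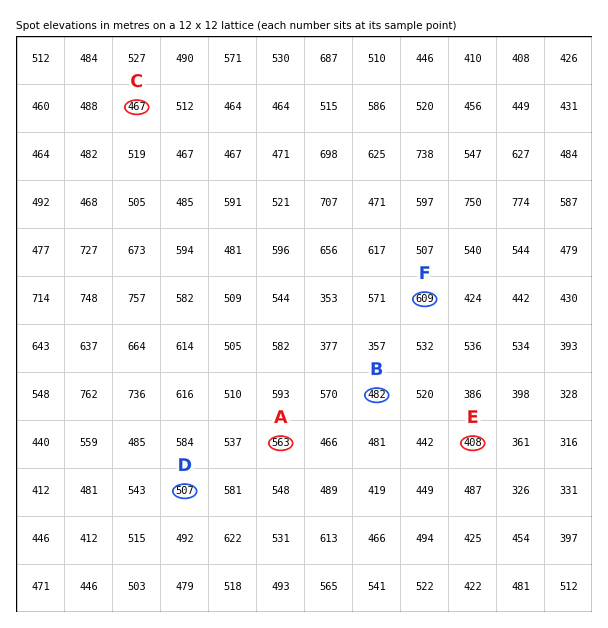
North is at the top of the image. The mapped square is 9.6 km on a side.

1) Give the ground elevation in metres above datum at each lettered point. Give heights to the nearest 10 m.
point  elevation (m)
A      560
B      480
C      470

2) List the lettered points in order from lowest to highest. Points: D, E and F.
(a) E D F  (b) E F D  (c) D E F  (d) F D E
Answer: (a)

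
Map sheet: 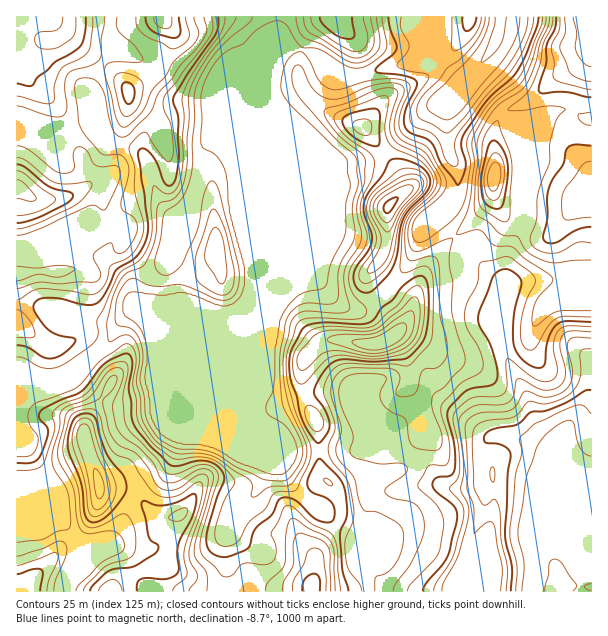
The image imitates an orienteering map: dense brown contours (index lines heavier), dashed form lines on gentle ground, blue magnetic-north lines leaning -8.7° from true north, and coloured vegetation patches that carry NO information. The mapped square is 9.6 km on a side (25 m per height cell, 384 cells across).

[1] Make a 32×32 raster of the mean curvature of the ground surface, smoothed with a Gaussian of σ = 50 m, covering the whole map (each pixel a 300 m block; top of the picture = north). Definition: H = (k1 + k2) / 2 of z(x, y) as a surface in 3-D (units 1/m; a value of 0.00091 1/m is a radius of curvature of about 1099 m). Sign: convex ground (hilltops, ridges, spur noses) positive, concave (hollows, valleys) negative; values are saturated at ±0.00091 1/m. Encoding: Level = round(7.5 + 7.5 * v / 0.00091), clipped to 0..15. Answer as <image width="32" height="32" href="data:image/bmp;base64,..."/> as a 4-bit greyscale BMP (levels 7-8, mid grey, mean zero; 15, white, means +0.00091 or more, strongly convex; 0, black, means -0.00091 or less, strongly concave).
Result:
<image width="32" height="32" href="data:image/bmp;base64,Qk12AgAAAAAAAHYAAAAoAAAAIAAAACAAAAABAAQAAAAAAAACAAATCwAAEwsAABAAAAAAAAAAAAAAABEREQAiIiIAMzMzAERERABVVVUAZmZmAHd3dwCIiIgAmZmZAKqqqgC7u7sAzMzMAN3d3QDu7u4A////AKk2zHZ3h4iJ2Wd2dke3SIh8dkmJyHeXV6o2mItGyFiHZ8VUaJg0Z1rMJ6h6dNVYh2VndWmLRGqLd3aYiKTUZ4d3R/V5r3Rliza2iJnFp2d4d0X4eFvEdreKlGZ1c5hniKhX9olI+5Y13GiZhsOnZ3dGmsWqZ5NHcrZGZ3qzqmd3Y4+VliNHd3HIZ3echFVmaXhvpoJ3d4dV+ld2mkVoZkhnh6ejeHeHWrZXiJd2m0l1dUOvY3d3dz2FRlmJiKdrtmdzX8N3d3cvpSMmWZmUq5VruUXTd3eHPMrf+liIdrhEyGmlhnd3dzm9ts+Wd1bIJYVWhVd3dXdZdCNbxXdWq5tkV7RGZWxXdWR4R9V4ZYqZy8rHOpmcZ3d1r2THeWRWZmZ4aqVWrEd3dWvziWeFiHdWd5fXVa03d3dD9SmFh6uGlkWIyEaKV3eHN/QFmHlYp63Id4VVh3d3d0z+MjnWWJrJepp05Id3d4c2j/g281mZpVeLktZ3d3d3V2jGFfVmeWZ6ZkXmV3d3dUeplEjld5h3eFh3xld3d1XOg2ZqxXeGVpZZxplXd3Z8zLQ1RtlmdoqVSOdWR3d4pmnsRFSbuFaIZFupqCd3a3UzarpUVouqiYh2VqlEd3lDiERYpFV5iXmqZ2aMtFd1Wc2YZrk1Xal3i1aL16iXd7yZVWaPRjWp"/>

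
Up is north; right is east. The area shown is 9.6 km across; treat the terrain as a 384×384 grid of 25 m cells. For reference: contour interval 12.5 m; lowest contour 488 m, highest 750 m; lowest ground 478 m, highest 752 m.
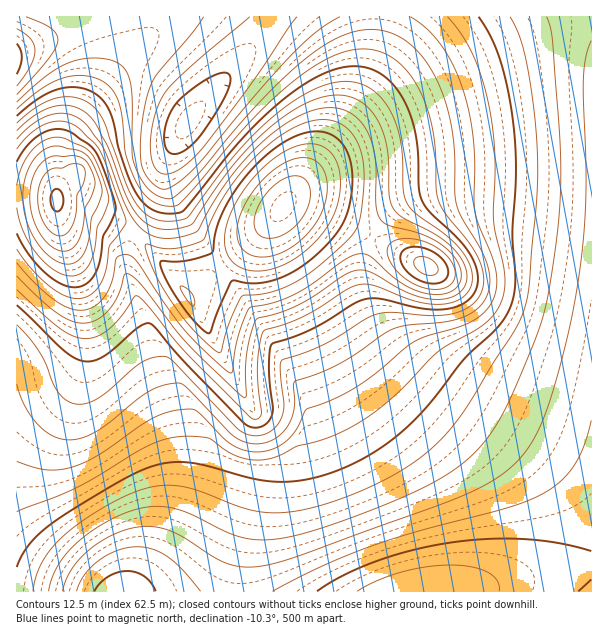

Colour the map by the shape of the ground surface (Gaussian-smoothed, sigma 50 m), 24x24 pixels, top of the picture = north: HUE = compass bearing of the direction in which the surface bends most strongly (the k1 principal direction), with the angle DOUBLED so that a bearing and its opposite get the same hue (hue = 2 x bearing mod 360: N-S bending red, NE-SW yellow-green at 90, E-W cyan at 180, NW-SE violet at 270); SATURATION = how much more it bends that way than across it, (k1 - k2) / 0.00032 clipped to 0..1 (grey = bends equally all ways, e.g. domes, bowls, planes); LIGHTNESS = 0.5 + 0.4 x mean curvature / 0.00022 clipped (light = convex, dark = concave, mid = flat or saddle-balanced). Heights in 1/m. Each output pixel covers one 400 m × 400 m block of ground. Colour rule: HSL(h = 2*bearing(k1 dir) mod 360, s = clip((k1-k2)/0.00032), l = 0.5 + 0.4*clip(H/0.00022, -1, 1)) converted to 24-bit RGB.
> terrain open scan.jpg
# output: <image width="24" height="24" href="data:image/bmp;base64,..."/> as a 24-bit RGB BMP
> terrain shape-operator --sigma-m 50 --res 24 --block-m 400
<image width="24" height="24" href="data:image/bmp;base64,Qk32BgAAAAAAADYAAAAoAAAAGAAAABgAAAABABgAAAAAAMAGAAATCwAAEwsAAAAAAAAAAAAAnINtlXZieWNhWmtrX3JmbnlohINtjYRukoNukoFukYBujH9th4Bsg4JqeYBncn9jbn9hbYFgboNhcoVjd4ZnfIdrgIhwg4d0nXJpm2hlhWlzZWx4YHt6Z310c4Fwh4d1jYR2j4B3j3x4jXl4inh4hXl4gH14dn51cIBxbIJtaoRqaoZpbodrcohtd4hwe4dzmW1ynWxxkG97cW+BZHqCZoODb4N8eYR3h4h8ioN9jH5+jX6DjX2Ii32LhHyJe3uHeYCHdoeHc4iDcYl+cYl7col4c4h3dYd2lHF8nHF5lnV/gXaIanmHZn+IbYaHdoV/foZ8h4eAiIKBioGFi4CLiX+NhX2Nf3yNe32NeYGNeIWMdoqMdouJdoqFd4mCeIh/j3KDmXV8mHp+jH2KcHiKaXuKbYGIdYaFe4V+gYZ9hYZ/hoOCh4KFhoGIhICKgH6LfX6Me4CMeoOMeYWMeYeLeYmKeYiHeoeFjHOHlXh9mX59j4GGdniLbHaLbnuIdYKFkjtTs3EZYbQXQJZWhISAhIOCgoGEgIGGf4GHfYKIfIOJe4SJe4WIeoaIeoaHe4aGinSLknt/mIV/kIOCfXqKb3KKcHaHe1OIoy6P1pR+ftp9G8LCaoOJgoR+gYR/f4OAf4SCfoSEfYWFfIWFe4WFe4SFe4SFe4SEhHSLkX2BmYl/k4eAg3yIdHCIc3GFeByBhH54svakncbiTzzLUU+NgYV8gIV8foR9fYR9fIR+fISAfISBe4SCe4OCe4OCfIOCgHOKkXt/nIl6lYt9hnuHe2+If0KKijeJgaFxp/+if4h0iSWMhn9xf4Z6f4V7foV7fYR7e4R7eoN7eoN8eoN+eoOAe4OBe4KBgGhtk3ZhqJlel55pdXuGf2mLfBCDi3Nvpv+cgK1oh1Btgzl7eIhze4d3fYZ6f4V6g4R3hYVxgYZseIZuc4Vzd4R9eoOAe4KBf15hmXJVt7NTha1aYol5bjGHliqRlMZvnv6Mk49peiRqcoxnbotrcohyfYR2hXVsjGhRkng9ipg7YZhIXZFobol/d4SCeoKCg1VmpXtTssdecLphUYyYUAVujmeRxv/CqINwmjprkkddcJRkZI9mbIVwfmdpjjlGnCsWuY8SZtoXJdJbQ6yZYomRdIGFeYGDj092tqdkptd0aMZ2KhKUTxqUhvOwid2Cs2qErB5+nZl4e5duZZBtZn59hEWEpxyC1EmAtuu3qP7mQcz2NWW7XGSSc3iFeoCCoVWQus2BpOGHZsuHJQBpKqLnmf7VrGm11w+ht3WPqI6JlpmEcpCDVmmLOiyoNDfxz+v80Pj7vsz2bSHocDWkdGGLdneDen+CrW+myOKcq+GPbCO2DUesfv/iV0W9wh/O2Duxvo6htpCcp5CUgoyWT36lHpLRNf//ivu/z9qDzR1Voh1yj0qFf3CEeXyCen+Dsom13uuwxNuCijGmX//UFWywPSeeoRKzw365x5CkvY+ft5GboI6hZZSkN7ejI8JQc7geomwYlSwjjklbhG58e3qCen6Den6Dlbqx5+q730Zirf/EFrvRHD5vLA9VRU+fr3iyyo+lx5CjvZOdrpGdg4KaZpOOV4hafYRQh29Shmlkg3Z7fXyCe32De32Den2Dlr2o39KY+tHimvaaWTR6KRE+H2JyMm6Da3+UtYqUyZCexZKeuY2bp4Oeh3aWcnCKc3OCeniCfXyDfX2EfH2Ee3yDe3yDe3uCmLqby9yWqP9W/x8wiBJdQFJyJmptIm9qQY5tjJx0uo2ExoiJwISOsXyVoXSeh2+We3GOeneJfXuGfn2FfnyEfXyDfHuCfHuCtLOO2MSG24Vc2SI+tEWOfFiEP2ZtJHFfJohXRpZRpKhpvI92wHx3tnSBpnGOmHCWh3OPgXiKgXuHgXyFgHyEf3uDfnuCfnuBwL9V1bBb0WtRx0drvUyEplOIalp9O4JvJoVaL41MXZtLraVhuIdrtHJtp297mXGIkHWMiHmKhXuHhHyFg3uEgnqDgnqCgXqAir0e0tAsv4JDs01RtFB0sVeGmG6UYoOIPolxMIpaPJFHd51SqppirYBppnBumnJ8kHaEinmHiHqHhnqGhnqFhXmDg3iAgnd8T7MagbgroqRGlnJanGV0o3OPo3aYi3WVYYaLRox2P45fTJNMhptdoZFpoH9wmXV0kHh/i3qEiXqGiHqHiHiHiHaGiHSDh3J9TrhqTrFOY5lecodyhnyClHuLnnqTnnmbgXaTZIeOUo57UJBmYZJci5dpmIxylYB3kHp6i3uCiXuGiHqJh3iKh3WMinKPkG2T"/>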